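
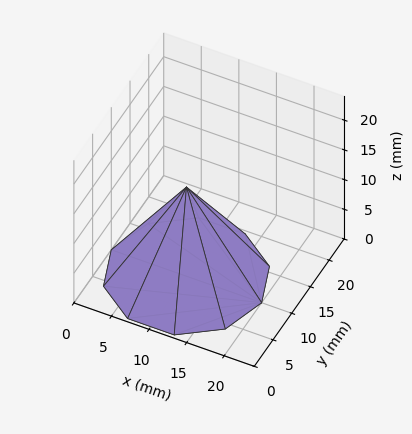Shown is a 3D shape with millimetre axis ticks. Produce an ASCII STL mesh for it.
Reading the render: the shape is a regular 10-sided pyramid, base circumscribed radius ≈ 10 mm, apex at z ≈ 15 mm (dimensions read to the nearest mm from the axis ticks). For the STL, each face is triangulated and given an outward normal.

solid part
  facet normal 0.0000 0.0000 -1.0000
    outer loop
      vertex 13.1 19.5 0.0
      vertex 18.1 15.9 0.0
      vertex 20.0 10.0 0.0
    endloop
  endfacet
  facet normal 0.0000 0.0000 -1.0000
    outer loop
      vertex 6.9 19.5 0.0
      vertex 13.1 19.5 0.0
      vertex 20.0 10.0 0.0
    endloop
  endfacet
  facet normal 0.0000 0.0000 -1.0000
    outer loop
      vertex 1.9 15.9 0.0
      vertex 6.9 19.5 0.0
      vertex 20.0 10.0 0.0
    endloop
  endfacet
  facet normal 0.0000 0.0000 -1.0000
    outer loop
      vertex 0.0 10.0 0.0
      vertex 1.9 15.9 0.0
      vertex 20.0 10.0 0.0
    endloop
  endfacet
  facet normal 0.0000 0.0000 -1.0000
    outer loop
      vertex 1.9 4.1 0.0
      vertex 0.0 10.0 0.0
      vertex 20.0 10.0 0.0
    endloop
  endfacet
  facet normal 0.0000 0.0000 -1.0000
    outer loop
      vertex 6.9 0.5 0.0
      vertex 1.9 4.1 0.0
      vertex 20.0 10.0 0.0
    endloop
  endfacet
  facet normal 0.0000 0.0000 -1.0000
    outer loop
      vertex 13.1 0.5 0.0
      vertex 6.9 0.5 0.0
      vertex 20.0 10.0 0.0
    endloop
  endfacet
  facet normal 0.0000 0.0000 -1.0000
    outer loop
      vertex 18.1 4.1 0.0
      vertex 13.1 0.5 0.0
      vertex 20.0 10.0 0.0
    endloop
  endfacet
  facet normal 0.8037 0.2588 0.5358
    outer loop
      vertex 20.0 10.0 0.0
      vertex 18.1 15.9 0.0
      vertex 10.0 10.0 15.0
    endloop
  endfacet
  facet normal 0.4933 0.6852 0.5359
    outer loop
      vertex 18.1 15.9 0.0
      vertex 13.1 19.5 0.0
      vertex 10.0 10.0 15.0
    endloop
  endfacet
  facet normal 0.0000 0.8448 0.5351
    outer loop
      vertex 13.1 19.5 0.0
      vertex 6.9 19.5 0.0
      vertex 10.0 10.0 15.0
    endloop
  endfacet
  facet normal -0.4933 0.6852 0.5359
    outer loop
      vertex 6.9 19.5 0.0
      vertex 1.9 15.9 0.0
      vertex 10.0 10.0 15.0
    endloop
  endfacet
  facet normal -0.8037 0.2588 0.5358
    outer loop
      vertex 1.9 15.9 0.0
      vertex 0.0 10.0 0.0
      vertex 10.0 10.0 15.0
    endloop
  endfacet
  facet normal -0.8037 -0.2588 0.5358
    outer loop
      vertex 0.0 10.0 0.0
      vertex 1.9 4.1 0.0
      vertex 10.0 10.0 15.0
    endloop
  endfacet
  facet normal -0.4933 -0.6852 0.5359
    outer loop
      vertex 1.9 4.1 0.0
      vertex 6.9 0.5 0.0
      vertex 10.0 10.0 15.0
    endloop
  endfacet
  facet normal 0.0000 -0.8448 0.5351
    outer loop
      vertex 6.9 0.5 0.0
      vertex 13.1 0.5 0.0
      vertex 10.0 10.0 15.0
    endloop
  endfacet
  facet normal 0.4933 -0.6852 0.5359
    outer loop
      vertex 13.1 0.5 0.0
      vertex 18.1 4.1 0.0
      vertex 10.0 10.0 15.0
    endloop
  endfacet
  facet normal 0.8037 -0.2588 0.5358
    outer loop
      vertex 18.1 4.1 0.0
      vertex 20.0 10.0 0.0
      vertex 10.0 10.0 15.0
    endloop
  endfacet
endsolid part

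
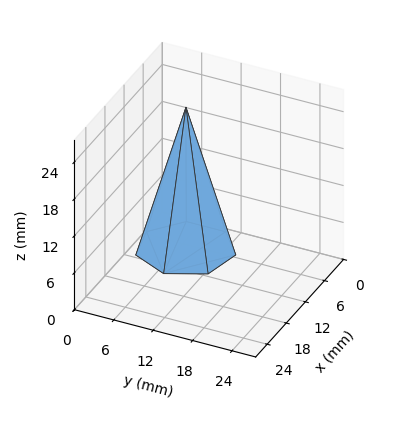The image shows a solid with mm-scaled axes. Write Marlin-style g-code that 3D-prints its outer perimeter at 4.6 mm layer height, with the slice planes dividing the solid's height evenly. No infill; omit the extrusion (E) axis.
Reading the render: the shape is a regular 7-sided pyramid, base circumscribed radius ≈ 7 mm, apex at z ≈ 23 mm (dimensions read to the nearest mm from the axis ticks). For the g-code, the solid's height is divided into equal slices at the stated Δz and each level perimeter traced with G1 moves after a G0 lift.

; perimeter-only toolpath
G21 ; units = mm
G90 ; absolute positioning
G28 ; home
; layer 1
G0 Z4.6
G0 X12.6 Y7.0
G1 X10.5 Y11.4
G1 X5.7 Y12.4
G1 X2.0 Y9.4
G1 X2.0 Y4.6
G1 X5.7 Y1.6
G1 X10.5 Y2.6
G1 X12.6 Y7.0
; layer 2
G0 Z9.2
G0 X11.2 Y7.0
G1 X9.6 Y10.3
G1 X6.0 Y11.1
G1 X3.2 Y8.8
G1 X3.2 Y5.2
G1 X6.0 Y2.9
G1 X9.6 Y3.7
G1 X11.2 Y7.0
; layer 3
G0 Z13.8
G0 X9.8 Y7.0
G1 X8.8 Y9.2
G1 X6.4 Y9.7
G1 X4.5 Y8.2
G1 X4.5 Y5.8
G1 X6.4 Y4.3
G1 X8.8 Y4.8
G1 X9.8 Y7.0
; layer 4
G0 Z18.4
G0 X8.4 Y7.0
G1 X7.9 Y8.1
G1 X6.7 Y8.4
G1 X5.7 Y7.6
G1 X5.7 Y6.4
G1 X6.7 Y5.6
G1 X7.9 Y5.9
G1 X8.4 Y7.0
M2 ; end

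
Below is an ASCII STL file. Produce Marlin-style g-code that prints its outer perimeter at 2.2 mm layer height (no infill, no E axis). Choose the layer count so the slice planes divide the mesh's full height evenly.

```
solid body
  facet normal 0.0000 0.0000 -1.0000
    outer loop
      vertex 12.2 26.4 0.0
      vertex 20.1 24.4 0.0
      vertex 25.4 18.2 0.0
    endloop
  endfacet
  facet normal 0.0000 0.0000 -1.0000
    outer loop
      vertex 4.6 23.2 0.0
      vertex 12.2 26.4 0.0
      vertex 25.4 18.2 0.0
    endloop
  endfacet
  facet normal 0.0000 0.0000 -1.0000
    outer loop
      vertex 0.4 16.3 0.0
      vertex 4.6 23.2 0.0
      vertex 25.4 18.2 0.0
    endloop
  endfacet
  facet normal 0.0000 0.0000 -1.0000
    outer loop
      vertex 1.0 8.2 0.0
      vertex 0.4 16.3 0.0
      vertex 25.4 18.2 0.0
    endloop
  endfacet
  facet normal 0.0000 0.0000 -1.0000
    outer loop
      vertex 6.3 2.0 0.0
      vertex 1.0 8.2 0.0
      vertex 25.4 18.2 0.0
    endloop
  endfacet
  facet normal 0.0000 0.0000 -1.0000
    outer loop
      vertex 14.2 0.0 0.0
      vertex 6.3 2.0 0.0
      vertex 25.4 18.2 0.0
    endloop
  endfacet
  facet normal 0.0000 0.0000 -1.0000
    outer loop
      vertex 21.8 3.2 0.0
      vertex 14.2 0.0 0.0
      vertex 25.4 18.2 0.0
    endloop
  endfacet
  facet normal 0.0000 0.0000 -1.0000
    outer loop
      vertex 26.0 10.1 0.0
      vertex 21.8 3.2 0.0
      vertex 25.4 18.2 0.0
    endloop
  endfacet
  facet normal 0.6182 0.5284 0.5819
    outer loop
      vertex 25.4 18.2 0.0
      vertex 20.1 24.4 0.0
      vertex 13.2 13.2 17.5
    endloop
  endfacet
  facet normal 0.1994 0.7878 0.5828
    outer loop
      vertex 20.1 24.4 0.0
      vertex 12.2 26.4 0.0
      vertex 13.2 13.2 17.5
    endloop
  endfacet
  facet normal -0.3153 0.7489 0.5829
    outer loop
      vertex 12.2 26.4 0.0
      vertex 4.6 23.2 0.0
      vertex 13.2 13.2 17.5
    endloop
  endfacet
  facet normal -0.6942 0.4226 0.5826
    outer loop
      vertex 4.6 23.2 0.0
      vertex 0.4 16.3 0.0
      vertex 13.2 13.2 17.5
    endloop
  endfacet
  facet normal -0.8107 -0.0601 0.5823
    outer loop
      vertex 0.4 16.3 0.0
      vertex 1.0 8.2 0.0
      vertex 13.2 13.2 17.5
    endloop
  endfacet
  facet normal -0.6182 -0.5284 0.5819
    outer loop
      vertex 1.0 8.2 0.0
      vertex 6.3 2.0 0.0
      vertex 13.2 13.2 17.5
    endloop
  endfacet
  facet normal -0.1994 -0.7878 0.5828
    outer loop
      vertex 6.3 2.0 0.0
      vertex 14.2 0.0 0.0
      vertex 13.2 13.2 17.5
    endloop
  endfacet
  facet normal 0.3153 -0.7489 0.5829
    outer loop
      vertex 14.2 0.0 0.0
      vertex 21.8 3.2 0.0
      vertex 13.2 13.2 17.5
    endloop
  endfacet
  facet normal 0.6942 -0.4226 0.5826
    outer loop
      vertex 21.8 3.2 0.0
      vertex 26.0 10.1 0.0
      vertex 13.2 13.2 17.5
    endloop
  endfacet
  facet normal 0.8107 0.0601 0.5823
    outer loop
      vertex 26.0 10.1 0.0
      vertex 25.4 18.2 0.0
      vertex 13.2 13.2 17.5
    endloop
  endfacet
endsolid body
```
; perimeter-only toolpath
G21 ; units = mm
G90 ; absolute positioning
G28 ; home
; layer 1
G0 Z2.2
G0 X23.9 Y17.6
G1 X19.2 Y23.0
G1 X12.3 Y24.7
G1 X5.7 Y21.9
G1 X2.0 Y15.9
G1 X2.5 Y8.8
G1 X7.2 Y3.4
G1 X14.1 Y1.6
G1 X20.7 Y4.5
G1 X24.4 Y10.5
G1 X23.9 Y17.6
; layer 2
G0 Z4.4
G0 X22.3 Y16.9
G1 X18.4 Y21.6
G1 X12.4 Y23.1
G1 X6.8 Y20.7
G1 X3.6 Y15.5
G1 X4.0 Y9.4
G1 X8.0 Y4.8
G1 X13.9 Y3.3
G1 X19.7 Y5.7
G1 X22.8 Y10.9
G1 X22.3 Y16.9
; layer 3
G0 Z6.6
G0 X20.8 Y16.3
G1 X17.5 Y20.2
G1 X12.6 Y21.4
G1 X7.8 Y19.4
G1 X5.2 Y15.1
G1 X5.6 Y10.1
G1 X8.9 Y6.2
G1 X13.8 Y4.9
G1 X18.6 Y6.9
G1 X21.2 Y11.3
G1 X20.8 Y16.3
; layer 4
G0 Z8.8
G0 X19.3 Y15.7
G1 X16.6 Y18.8
G1 X12.7 Y19.8
G1 X8.9 Y18.2
G1 X6.8 Y14.8
G1 X7.1 Y10.7
G1 X9.8 Y7.6
G1 X13.7 Y6.6
G1 X17.5 Y8.2
G1 X19.6 Y11.6
G1 X19.3 Y15.7
; layer 5
G0 Z10.9
G0 X17.8 Y15.1
G1 X15.8 Y17.4
G1 X12.8 Y18.1
G1 X10.0 Y16.9
G1 X8.4 Y14.4
G1 X8.6 Y11.3
G1 X10.6 Y9.0
G1 X13.6 Y8.2
G1 X16.4 Y9.4
G1 X18.0 Y12.0
G1 X17.8 Y15.1
; layer 6
G0 Z13.1
G0 X16.2 Y14.4
G1 X14.9 Y16.0
G1 X12.9 Y16.5
G1 X11.0 Y15.7
G1 X10.0 Y14.0
G1 X10.1 Y11.9
G1 X11.5 Y10.4
G1 X13.4 Y9.9
G1 X15.3 Y10.7
G1 X16.4 Y12.4
G1 X16.2 Y14.4
; layer 7
G0 Z15.3
G0 X14.7 Y13.8
G1 X14.1 Y14.6
G1 X13.1 Y14.8
G1 X12.1 Y14.4
G1 X11.6 Y13.6
G1 X11.7 Y12.6
G1 X12.3 Y11.8
G1 X13.3 Y11.5
G1 X14.3 Y11.9
G1 X14.8 Y12.8
G1 X14.7 Y13.8
M2 ; end

The solid is a regular 10-sided pyramid, base circumscribed radius ≈ 13.2 mm, apex at z ≈ 17.5 mm. Slicing at Δz = 2.2 mm — 8 equal slices spanning the solid's height, so layer i sits at z = i·h/8 — gives 7 non-empty perimeters. Each is a 10-segment closed polygon; G0 lifts to the layer z and rapids to the start vertex, then G1 traces the edges. The cross-section shrinks linearly with z (the slice at the apex is degenerate and omitted).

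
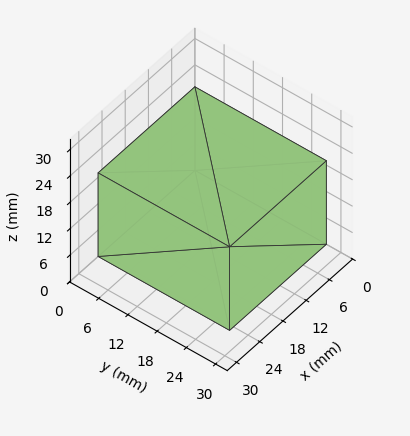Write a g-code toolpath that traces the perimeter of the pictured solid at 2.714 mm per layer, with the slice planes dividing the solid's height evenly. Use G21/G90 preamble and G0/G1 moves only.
Reading the render: the shape is a rectangular box, roughly 25 × 27 mm footprint and 19 mm tall (dimensions read to the nearest mm from the axis ticks). For the g-code, the solid's height is divided into equal slices at the stated Δz and each level perimeter traced with G1 moves after a G0 lift.

; perimeter-only toolpath
G21 ; units = mm
G90 ; absolute positioning
G28 ; home
; layer 1
G0 Z2.714
G0 X0.000 Y0.000
G1 X25.000 Y0.000
G1 X25.000 Y27.000
G1 X0.000 Y27.000
G1 X0.000 Y0.000
; layer 2
G0 Z5.429
G0 X0.000 Y0.000
G1 X25.000 Y0.000
G1 X25.000 Y27.000
G1 X0.000 Y27.000
G1 X0.000 Y0.000
; layer 3
G0 Z8.143
G0 X0.000 Y0.000
G1 X25.000 Y0.000
G1 X25.000 Y27.000
G1 X0.000 Y27.000
G1 X0.000 Y0.000
; layer 4
G0 Z10.857
G0 X0.000 Y0.000
G1 X25.000 Y0.000
G1 X25.000 Y27.000
G1 X0.000 Y27.000
G1 X0.000 Y0.000
; layer 5
G0 Z13.571
G0 X0.000 Y0.000
G1 X25.000 Y0.000
G1 X25.000 Y27.000
G1 X0.000 Y27.000
G1 X0.000 Y0.000
; layer 6
G0 Z16.286
G0 X0.000 Y0.000
G1 X25.000 Y0.000
G1 X25.000 Y27.000
G1 X0.000 Y27.000
G1 X0.000 Y0.000
; layer 7
G0 Z19.000
G0 X0.000 Y0.000
G1 X25.000 Y0.000
G1 X25.000 Y27.000
G1 X0.000 Y27.000
G1 X0.000 Y0.000
M2 ; end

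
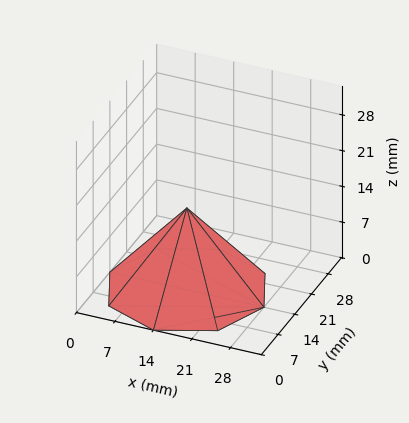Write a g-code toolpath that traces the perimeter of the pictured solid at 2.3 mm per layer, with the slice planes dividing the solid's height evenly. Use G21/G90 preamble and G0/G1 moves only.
Reading the render: the shape is a regular 8-sided pyramid, base circumscribed radius ≈ 14 mm, apex at z ≈ 16 mm (dimensions read to the nearest mm from the axis ticks). For the g-code, the solid's height is divided into equal slices at the stated Δz and each level perimeter traced with G1 moves after a G0 lift.

; perimeter-only toolpath
G21 ; units = mm
G90 ; absolute positioning
G28 ; home
; layer 1
G0 Z2.3
G0 X26.0 Y14.0
G1 X22.5 Y22.5
G1 X14.0 Y26.0
G1 X5.5 Y22.5
G1 X2.0 Y14.0
G1 X5.5 Y5.5
G1 X14.0 Y2.0
G1 X22.5 Y5.5
G1 X26.0 Y14.0
; layer 2
G0 Z4.6
G0 X24.0 Y14.0
G1 X21.1 Y21.1
G1 X14.0 Y24.0
G1 X6.9 Y21.1
G1 X4.0 Y14.0
G1 X6.9 Y6.9
G1 X14.0 Y4.0
G1 X21.1 Y6.9
G1 X24.0 Y14.0
; layer 3
G0 Z6.9
G0 X22.0 Y14.0
G1 X19.7 Y19.7
G1 X14.0 Y22.0
G1 X8.3 Y19.7
G1 X6.0 Y14.0
G1 X8.3 Y8.3
G1 X14.0 Y6.0
G1 X19.7 Y8.3
G1 X22.0 Y14.0
; layer 4
G0 Z9.1
G0 X20.0 Y14.0
G1 X18.2 Y18.2
G1 X14.0 Y20.0
G1 X9.8 Y18.2
G1 X8.0 Y14.0
G1 X9.8 Y9.8
G1 X14.0 Y8.0
G1 X18.2 Y9.8
G1 X20.0 Y14.0
; layer 5
G0 Z11.4
G0 X18.0 Y14.0
G1 X16.8 Y16.8
G1 X14.0 Y18.0
G1 X11.2 Y16.8
G1 X10.0 Y14.0
G1 X11.2 Y11.2
G1 X14.0 Y10.0
G1 X16.8 Y11.2
G1 X18.0 Y14.0
; layer 6
G0 Z13.7
G0 X16.0 Y14.0
G1 X15.4 Y15.4
G1 X14.0 Y16.0
G1 X12.6 Y15.4
G1 X12.0 Y14.0
G1 X12.6 Y12.6
G1 X14.0 Y12.0
G1 X15.4 Y12.6
G1 X16.0 Y14.0
M2 ; end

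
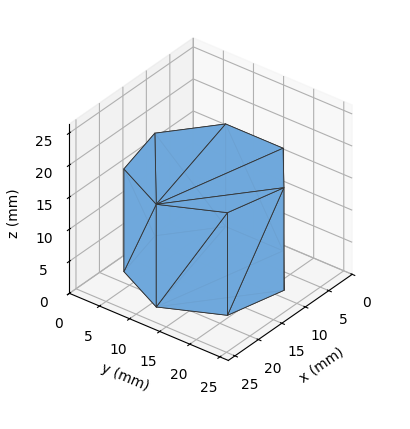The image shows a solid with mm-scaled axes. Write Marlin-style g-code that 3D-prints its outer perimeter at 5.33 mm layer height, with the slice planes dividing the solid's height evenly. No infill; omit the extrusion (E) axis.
Reading the render: the shape is a regular 7-sided prism (a cylinder approximated with 7 flat sides), circumscribed radius ≈ 11 mm, height ≈ 16 mm (dimensions read to the nearest mm from the axis ticks). For the g-code, the solid's height is divided into equal slices at the stated Δz and each level perimeter traced with G1 moves after a G0 lift.

; perimeter-only toolpath
G21 ; units = mm
G90 ; absolute positioning
G28 ; home
; layer 1
G0 Z5.33
G0 X22.00 Y11.00
G1 X17.86 Y19.60
G1 X8.55 Y21.72
G1 X1.09 Y15.77
G1 X1.09 Y6.23
G1 X8.55 Y0.28
G1 X17.86 Y2.40
G1 X22.00 Y11.00
; layer 2
G0 Z10.67
G0 X22.00 Y11.00
G1 X17.86 Y19.60
G1 X8.55 Y21.72
G1 X1.09 Y15.77
G1 X1.09 Y6.23
G1 X8.55 Y0.28
G1 X17.86 Y2.40
G1 X22.00 Y11.00
; layer 3
G0 Z16.00
G0 X22.00 Y11.00
G1 X17.86 Y19.60
G1 X8.55 Y21.72
G1 X1.09 Y15.77
G1 X1.09 Y6.23
G1 X8.55 Y0.28
G1 X17.86 Y2.40
G1 X22.00 Y11.00
M2 ; end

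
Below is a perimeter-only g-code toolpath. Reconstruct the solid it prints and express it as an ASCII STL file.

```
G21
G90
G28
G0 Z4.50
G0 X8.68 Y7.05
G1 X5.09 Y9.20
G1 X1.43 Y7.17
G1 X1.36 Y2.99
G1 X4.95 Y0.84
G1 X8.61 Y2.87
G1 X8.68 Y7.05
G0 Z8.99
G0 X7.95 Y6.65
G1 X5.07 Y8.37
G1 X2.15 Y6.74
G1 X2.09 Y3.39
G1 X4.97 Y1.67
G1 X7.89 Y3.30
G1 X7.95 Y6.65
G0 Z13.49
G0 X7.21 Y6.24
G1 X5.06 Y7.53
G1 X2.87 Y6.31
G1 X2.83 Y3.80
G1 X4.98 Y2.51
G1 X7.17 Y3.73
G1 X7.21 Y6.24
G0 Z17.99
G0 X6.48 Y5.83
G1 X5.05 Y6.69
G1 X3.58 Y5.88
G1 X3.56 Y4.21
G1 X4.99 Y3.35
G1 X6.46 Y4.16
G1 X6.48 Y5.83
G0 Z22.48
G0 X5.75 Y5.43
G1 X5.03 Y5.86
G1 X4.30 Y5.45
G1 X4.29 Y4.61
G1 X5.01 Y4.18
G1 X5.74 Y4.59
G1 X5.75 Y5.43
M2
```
solid part
  facet normal 0.0000 0.0000 -1.0000
    outer loop
      vertex 0.71 7.60 0.00
      vertex 5.10 10.04 0.00
      vertex 9.41 7.46 0.00
    endloop
  endfacet
  facet normal 0.0000 0.0000 -1.0000
    outer loop
      vertex 0.63 2.58 0.00
      vertex 0.71 7.60 0.00
      vertex 9.41 7.46 0.00
    endloop
  endfacet
  facet normal 0.0000 0.0000 -1.0000
    outer loop
      vertex 4.94 0.00 0.00
      vertex 0.63 2.58 0.00
      vertex 9.41 7.46 0.00
    endloop
  endfacet
  facet normal 0.0000 0.0000 -1.0000
    outer loop
      vertex 9.33 2.44 0.00
      vertex 4.94 0.00 0.00
      vertex 9.41 7.46 0.00
    endloop
  endfacet
  facet normal 0.5071 0.8471 0.1591
    outer loop
      vertex 9.41 7.46 0.00
      vertex 5.10 10.04 0.00
      vertex 5.02 5.02 26.98
    endloop
  endfacet
  facet normal -0.4796 0.8629 0.1591
    outer loop
      vertex 5.10 10.04 0.00
      vertex 0.71 7.60 0.00
      vertex 5.02 5.02 26.98
    endloop
  endfacet
  facet normal -0.9871 0.0157 0.1592
    outer loop
      vertex 0.71 7.60 0.00
      vertex 0.63 2.58 0.00
      vertex 5.02 5.02 26.98
    endloop
  endfacet
  facet normal -0.5071 -0.8471 0.1591
    outer loop
      vertex 0.63 2.58 0.00
      vertex 4.94 0.00 0.00
      vertex 5.02 5.02 26.98
    endloop
  endfacet
  facet normal 0.4796 -0.8629 0.1591
    outer loop
      vertex 4.94 0.00 0.00
      vertex 9.33 2.44 0.00
      vertex 5.02 5.02 26.98
    endloop
  endfacet
  facet normal 0.9871 -0.0157 0.1592
    outer loop
      vertex 9.33 2.44 0.00
      vertex 9.41 7.46 0.00
      vertex 5.02 5.02 26.98
    endloop
  endfacet
endsolid part

The G0 Z moves step by Δz≈4.50 mm. The G1 loops shrink linearly with z, so the solid tapers from its base footprint up to z≈27. Closing with a flat bottom cap and the tapered top and triangulating gives 10 facets — a regular 6-sided pyramid, base circumscribed radius ≈ 5.02 mm, apex at z ≈ 27 mm.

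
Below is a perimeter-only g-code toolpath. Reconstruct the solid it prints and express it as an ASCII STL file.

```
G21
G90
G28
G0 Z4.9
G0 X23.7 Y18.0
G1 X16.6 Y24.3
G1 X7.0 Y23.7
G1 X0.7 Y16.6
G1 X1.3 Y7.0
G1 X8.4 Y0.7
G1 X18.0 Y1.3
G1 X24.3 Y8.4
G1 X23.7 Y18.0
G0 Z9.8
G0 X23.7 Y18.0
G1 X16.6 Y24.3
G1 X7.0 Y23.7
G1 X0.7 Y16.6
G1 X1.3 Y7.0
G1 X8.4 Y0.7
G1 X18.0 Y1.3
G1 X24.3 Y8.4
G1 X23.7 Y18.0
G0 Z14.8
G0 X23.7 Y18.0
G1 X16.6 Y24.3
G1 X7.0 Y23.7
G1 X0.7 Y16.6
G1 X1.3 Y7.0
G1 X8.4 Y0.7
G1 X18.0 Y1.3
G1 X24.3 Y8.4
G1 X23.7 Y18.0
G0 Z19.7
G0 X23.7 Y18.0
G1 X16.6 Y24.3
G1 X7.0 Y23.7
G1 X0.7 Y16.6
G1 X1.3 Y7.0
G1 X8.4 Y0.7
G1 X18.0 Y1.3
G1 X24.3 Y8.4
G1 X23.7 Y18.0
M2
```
solid part
  facet normal 0.0000 0.0000 -1.0000
    outer loop
      vertex 7.0 23.7 0.0
      vertex 16.6 24.3 0.0
      vertex 23.7 18.0 0.0
    endloop
  endfacet
  facet normal 0.0000 0.0000 -1.0000
    outer loop
      vertex 0.7 16.6 0.0
      vertex 7.0 23.7 0.0
      vertex 23.7 18.0 0.0
    endloop
  endfacet
  facet normal 0.0000 0.0000 -1.0000
    outer loop
      vertex 1.3 7.0 0.0
      vertex 0.7 16.6 0.0
      vertex 23.7 18.0 0.0
    endloop
  endfacet
  facet normal 0.0000 0.0000 -1.0000
    outer loop
      vertex 8.4 0.7 0.0
      vertex 1.3 7.0 0.0
      vertex 23.7 18.0 0.0
    endloop
  endfacet
  facet normal 0.0000 0.0000 -1.0000
    outer loop
      vertex 18.0 1.3 0.0
      vertex 8.4 0.7 0.0
      vertex 23.7 18.0 0.0
    endloop
  endfacet
  facet normal 0.0000 0.0000 -1.0000
    outer loop
      vertex 24.3 8.4 0.0
      vertex 18.0 1.3 0.0
      vertex 23.7 18.0 0.0
    endloop
  endfacet
  facet normal 0.0000 0.0000 1.0000
    outer loop
      vertex 23.7 18.0 19.7
      vertex 16.6 24.3 19.7
      vertex 7.0 23.7 19.7
    endloop
  endfacet
  facet normal 0.0000 0.0000 1.0000
    outer loop
      vertex 23.7 18.0 19.7
      vertex 7.0 23.7 19.7
      vertex 0.7 16.6 19.7
    endloop
  endfacet
  facet normal 0.0000 0.0000 1.0000
    outer loop
      vertex 23.7 18.0 19.7
      vertex 0.7 16.6 19.7
      vertex 1.3 7.0 19.7
    endloop
  endfacet
  facet normal 0.0000 0.0000 1.0000
    outer loop
      vertex 23.7 18.0 19.7
      vertex 1.3 7.0 19.7
      vertex 8.4 0.7 19.7
    endloop
  endfacet
  facet normal 0.0000 0.0000 1.0000
    outer loop
      vertex 23.7 18.0 19.7
      vertex 8.4 0.7 19.7
      vertex 18.0 1.3 19.7
    endloop
  endfacet
  facet normal 0.0000 0.0000 1.0000
    outer loop
      vertex 23.7 18.0 19.7
      vertex 18.0 1.3 19.7
      vertex 24.3 8.4 19.7
    endloop
  endfacet
  facet normal 0.6637 0.7480 0.0000
    outer loop
      vertex 23.7 18.0 0.0
      vertex 16.6 24.3 0.0
      vertex 16.6 24.3 19.7
    endloop
  endfacet
  facet normal 0.6637 0.7480 0.0000
    outer loop
      vertex 23.7 18.0 0.0
      vertex 16.6 24.3 19.7
      vertex 23.7 18.0 19.7
    endloop
  endfacet
  facet normal -0.0624 0.9981 0.0000
    outer loop
      vertex 16.6 24.3 0.0
      vertex 7.0 23.7 0.0
      vertex 7.0 23.7 19.7
    endloop
  endfacet
  facet normal -0.0624 0.9981 0.0000
    outer loop
      vertex 16.6 24.3 0.0
      vertex 7.0 23.7 19.7
      vertex 16.6 24.3 19.7
    endloop
  endfacet
  facet normal -0.7480 0.6637 0.0000
    outer loop
      vertex 7.0 23.7 0.0
      vertex 0.7 16.6 0.0
      vertex 0.7 16.6 19.7
    endloop
  endfacet
  facet normal -0.7480 0.6637 0.0000
    outer loop
      vertex 7.0 23.7 0.0
      vertex 0.7 16.6 19.7
      vertex 7.0 23.7 19.7
    endloop
  endfacet
  facet normal -0.9981 -0.0624 0.0000
    outer loop
      vertex 0.7 16.6 0.0
      vertex 1.3 7.0 0.0
      vertex 1.3 7.0 19.7
    endloop
  endfacet
  facet normal -0.9981 -0.0624 0.0000
    outer loop
      vertex 0.7 16.6 0.0
      vertex 1.3 7.0 19.7
      vertex 0.7 16.6 19.7
    endloop
  endfacet
  facet normal -0.6637 -0.7480 0.0000
    outer loop
      vertex 1.3 7.0 0.0
      vertex 8.4 0.7 0.0
      vertex 8.4 0.7 19.7
    endloop
  endfacet
  facet normal -0.6637 -0.7480 0.0000
    outer loop
      vertex 1.3 7.0 0.0
      vertex 8.4 0.7 19.7
      vertex 1.3 7.0 19.7
    endloop
  endfacet
  facet normal 0.0624 -0.9981 0.0000
    outer loop
      vertex 8.4 0.7 0.0
      vertex 18.0 1.3 0.0
      vertex 18.0 1.3 19.7
    endloop
  endfacet
  facet normal 0.0624 -0.9981 0.0000
    outer loop
      vertex 8.4 0.7 0.0
      vertex 18.0 1.3 19.7
      vertex 8.4 0.7 19.7
    endloop
  endfacet
  facet normal 0.7480 -0.6637 0.0000
    outer loop
      vertex 18.0 1.3 0.0
      vertex 24.3 8.4 0.0
      vertex 24.3 8.4 19.7
    endloop
  endfacet
  facet normal 0.7480 -0.6637 0.0000
    outer loop
      vertex 18.0 1.3 0.0
      vertex 24.3 8.4 19.7
      vertex 18.0 1.3 19.7
    endloop
  endfacet
  facet normal 0.9981 0.0624 0.0000
    outer loop
      vertex 24.3 8.4 0.0
      vertex 23.7 18.0 0.0
      vertex 23.7 18.0 19.7
    endloop
  endfacet
  facet normal 0.9981 0.0624 0.0000
    outer loop
      vertex 24.3 8.4 0.0
      vertex 23.7 18.0 19.7
      vertex 24.3 8.4 19.7
    endloop
  endfacet
endsolid part

The G0 Z moves step by Δz≈4.9 mm. Every layer's G1 loop is the same polygon, so the solid is a straight extrusion of it from z=0 to z≈19.7. Closing with flat bottom and top caps and triangulating gives 28 facets — a regular 8-sided prism (a cylinder approximated with 8 flat sides), circumscribed radius ≈ 12.5 mm, height ≈ 19.7 mm.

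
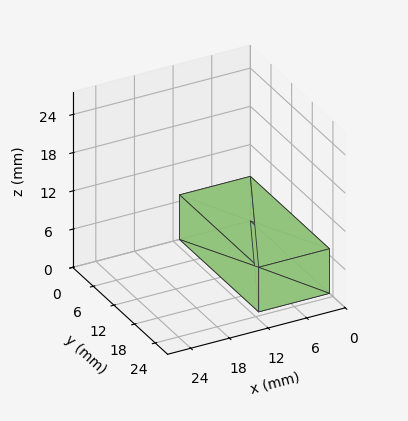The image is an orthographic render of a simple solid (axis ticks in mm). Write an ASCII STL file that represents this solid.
Reading the render: the shape is a rectangular box, roughly 11 × 23 mm footprint and 7 mm tall (dimensions read to the nearest mm from the axis ticks). For the STL, each face is triangulated and given an outward normal.

solid part
  facet normal 0.0000 0.0000 -1.0000
    outer loop
      vertex 11.0 23.0 0.0
      vertex 11.0 0.0 0.0
      vertex 0.0 0.0 0.0
    endloop
  endfacet
  facet normal 0.0000 0.0000 -1.0000
    outer loop
      vertex 0.0 23.0 0.0
      vertex 11.0 23.0 0.0
      vertex 0.0 0.0 0.0
    endloop
  endfacet
  facet normal 0.0000 0.0000 1.0000
    outer loop
      vertex 0.0 0.0 7.0
      vertex 11.0 0.0 7.0
      vertex 11.0 23.0 7.0
    endloop
  endfacet
  facet normal 0.0000 0.0000 1.0000
    outer loop
      vertex 0.0 0.0 7.0
      vertex 11.0 23.0 7.0
      vertex 0.0 23.0 7.0
    endloop
  endfacet
  facet normal 0.0000 -1.0000 0.0000
    outer loop
      vertex 0.0 0.0 0.0
      vertex 11.0 0.0 0.0
      vertex 11.0 0.0 7.0
    endloop
  endfacet
  facet normal 0.0000 -1.0000 0.0000
    outer loop
      vertex 0.0 0.0 0.0
      vertex 11.0 0.0 7.0
      vertex 0.0 0.0 7.0
    endloop
  endfacet
  facet normal 0.0000 1.0000 0.0000
    outer loop
      vertex 11.0 23.0 7.0
      vertex 11.0 23.0 0.0
      vertex 0.0 23.0 0.0
    endloop
  endfacet
  facet normal 0.0000 1.0000 0.0000
    outer loop
      vertex 0.0 23.0 7.0
      vertex 11.0 23.0 7.0
      vertex 0.0 23.0 0.0
    endloop
  endfacet
  facet normal -1.0000 0.0000 0.0000
    outer loop
      vertex 0.0 23.0 7.0
      vertex 0.0 23.0 0.0
      vertex 0.0 0.0 0.0
    endloop
  endfacet
  facet normal -1.0000 0.0000 0.0000
    outer loop
      vertex 0.0 0.0 7.0
      vertex 0.0 23.0 7.0
      vertex 0.0 0.0 0.0
    endloop
  endfacet
  facet normal 1.0000 0.0000 0.0000
    outer loop
      vertex 11.0 0.0 0.0
      vertex 11.0 23.0 0.0
      vertex 11.0 23.0 7.0
    endloop
  endfacet
  facet normal 1.0000 0.0000 0.0000
    outer loop
      vertex 11.0 0.0 0.0
      vertex 11.0 23.0 7.0
      vertex 11.0 0.0 7.0
    endloop
  endfacet
endsolid part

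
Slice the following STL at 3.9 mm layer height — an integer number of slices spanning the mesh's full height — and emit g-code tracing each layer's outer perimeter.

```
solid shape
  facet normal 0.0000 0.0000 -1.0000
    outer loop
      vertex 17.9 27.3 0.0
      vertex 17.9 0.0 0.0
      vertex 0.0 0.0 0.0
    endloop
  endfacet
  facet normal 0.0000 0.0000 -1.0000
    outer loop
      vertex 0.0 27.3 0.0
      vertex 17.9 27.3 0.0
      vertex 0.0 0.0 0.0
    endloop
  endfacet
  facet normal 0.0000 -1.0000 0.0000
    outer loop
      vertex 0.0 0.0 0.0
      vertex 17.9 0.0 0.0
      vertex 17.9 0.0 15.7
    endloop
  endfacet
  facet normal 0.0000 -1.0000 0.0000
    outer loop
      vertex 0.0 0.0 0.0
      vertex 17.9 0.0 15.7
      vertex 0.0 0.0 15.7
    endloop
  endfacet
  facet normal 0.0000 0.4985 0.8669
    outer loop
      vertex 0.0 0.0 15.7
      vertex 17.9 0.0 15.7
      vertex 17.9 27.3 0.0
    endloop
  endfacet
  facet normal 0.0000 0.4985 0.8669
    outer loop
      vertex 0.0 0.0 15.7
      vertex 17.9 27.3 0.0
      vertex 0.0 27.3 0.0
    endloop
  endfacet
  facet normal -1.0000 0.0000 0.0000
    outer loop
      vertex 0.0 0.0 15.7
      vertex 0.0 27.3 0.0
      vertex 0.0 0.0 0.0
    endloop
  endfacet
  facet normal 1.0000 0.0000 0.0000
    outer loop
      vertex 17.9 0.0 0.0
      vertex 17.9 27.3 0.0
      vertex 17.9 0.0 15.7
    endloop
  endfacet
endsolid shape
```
; perimeter-only toolpath
G21 ; units = mm
G90 ; absolute positioning
G28 ; home
; layer 1
G0 Z3.9
G0 X0.0 Y0.0
G1 X17.9 Y0.0
G1 X17.9 Y20.5
G1 X0.0 Y20.5
G1 X0.0 Y0.0
; layer 2
G0 Z7.8
G0 X0.0 Y0.0
G1 X17.9 Y0.0
G1 X17.9 Y13.7
G1 X0.0 Y13.7
G1 X0.0 Y0.0
; layer 3
G0 Z11.8
G0 X0.0 Y0.0
G1 X17.9 Y0.0
G1 X17.9 Y6.8
G1 X0.0 Y6.8
G1 X0.0 Y0.0
M2 ; end

The solid is a wedge (ramp): 17.9 × 27.3 mm base, rising to 15.7 mm along the y=0 edge and sloping linearly to z=0 at y=27.3. Slicing at Δz = 3.9 mm — 4 equal slices spanning the solid's height, so layer i sits at z = i·h/4 — gives 3 non-empty perimeters. Each is a 4-segment closed polygon; G0 lifts to the layer z and rapids to the start vertex, then G1 traces the edges. The cross-section shrinks linearly with z (the slice at the apex is degenerate and omitted).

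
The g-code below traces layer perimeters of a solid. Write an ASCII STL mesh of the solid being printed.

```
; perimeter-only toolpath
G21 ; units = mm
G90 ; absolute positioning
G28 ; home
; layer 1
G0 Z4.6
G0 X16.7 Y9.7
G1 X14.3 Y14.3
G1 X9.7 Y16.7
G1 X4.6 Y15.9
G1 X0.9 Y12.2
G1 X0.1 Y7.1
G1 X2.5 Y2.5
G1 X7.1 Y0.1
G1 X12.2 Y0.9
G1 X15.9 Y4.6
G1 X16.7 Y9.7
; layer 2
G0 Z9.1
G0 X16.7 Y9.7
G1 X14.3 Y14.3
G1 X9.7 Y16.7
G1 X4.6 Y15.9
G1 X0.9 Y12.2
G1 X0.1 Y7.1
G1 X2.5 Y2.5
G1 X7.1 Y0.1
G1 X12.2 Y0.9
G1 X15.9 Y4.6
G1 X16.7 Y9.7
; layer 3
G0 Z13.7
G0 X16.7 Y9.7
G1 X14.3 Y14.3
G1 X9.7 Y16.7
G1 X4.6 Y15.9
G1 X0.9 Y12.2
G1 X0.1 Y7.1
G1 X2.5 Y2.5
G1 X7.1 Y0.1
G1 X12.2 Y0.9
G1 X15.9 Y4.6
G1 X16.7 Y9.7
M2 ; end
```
solid part
  facet normal 0.0000 0.0000 -1.0000
    outer loop
      vertex 9.7 16.7 0.0
      vertex 14.3 14.3 0.0
      vertex 16.7 9.7 0.0
    endloop
  endfacet
  facet normal 0.0000 0.0000 -1.0000
    outer loop
      vertex 4.6 15.9 0.0
      vertex 9.7 16.7 0.0
      vertex 16.7 9.7 0.0
    endloop
  endfacet
  facet normal 0.0000 0.0000 -1.0000
    outer loop
      vertex 0.9 12.2 0.0
      vertex 4.6 15.9 0.0
      vertex 16.7 9.7 0.0
    endloop
  endfacet
  facet normal 0.0000 0.0000 -1.0000
    outer loop
      vertex 0.1 7.1 0.0
      vertex 0.9 12.2 0.0
      vertex 16.7 9.7 0.0
    endloop
  endfacet
  facet normal 0.0000 0.0000 -1.0000
    outer loop
      vertex 2.5 2.5 0.0
      vertex 0.1 7.1 0.0
      vertex 16.7 9.7 0.0
    endloop
  endfacet
  facet normal 0.0000 0.0000 -1.0000
    outer loop
      vertex 7.1 0.1 0.0
      vertex 2.5 2.5 0.0
      vertex 16.7 9.7 0.0
    endloop
  endfacet
  facet normal 0.0000 0.0000 -1.0000
    outer loop
      vertex 12.2 0.9 0.0
      vertex 7.1 0.1 0.0
      vertex 16.7 9.7 0.0
    endloop
  endfacet
  facet normal 0.0000 0.0000 -1.0000
    outer loop
      vertex 15.9 4.6 0.0
      vertex 12.2 0.9 0.0
      vertex 16.7 9.7 0.0
    endloop
  endfacet
  facet normal 0.0000 0.0000 1.0000
    outer loop
      vertex 16.7 9.7 13.7
      vertex 14.3 14.3 13.7
      vertex 9.7 16.7 13.7
    endloop
  endfacet
  facet normal 0.0000 0.0000 1.0000
    outer loop
      vertex 16.7 9.7 13.7
      vertex 9.7 16.7 13.7
      vertex 4.6 15.9 13.7
    endloop
  endfacet
  facet normal 0.0000 0.0000 1.0000
    outer loop
      vertex 16.7 9.7 13.7
      vertex 4.6 15.9 13.7
      vertex 0.9 12.2 13.7
    endloop
  endfacet
  facet normal 0.0000 0.0000 1.0000
    outer loop
      vertex 16.7 9.7 13.7
      vertex 0.9 12.2 13.7
      vertex 0.1 7.1 13.7
    endloop
  endfacet
  facet normal 0.0000 0.0000 1.0000
    outer loop
      vertex 16.7 9.7 13.7
      vertex 0.1 7.1 13.7
      vertex 2.5 2.5 13.7
    endloop
  endfacet
  facet normal 0.0000 0.0000 1.0000
    outer loop
      vertex 16.7 9.7 13.7
      vertex 2.5 2.5 13.7
      vertex 7.1 0.1 13.7
    endloop
  endfacet
  facet normal 0.0000 0.0000 1.0000
    outer loop
      vertex 16.7 9.7 13.7
      vertex 7.1 0.1 13.7
      vertex 12.2 0.9 13.7
    endloop
  endfacet
  facet normal 0.0000 0.0000 1.0000
    outer loop
      vertex 16.7 9.7 13.7
      vertex 12.2 0.9 13.7
      vertex 15.9 4.6 13.7
    endloop
  endfacet
  facet normal 0.8866 0.4626 0.0000
    outer loop
      vertex 16.7 9.7 0.0
      vertex 14.3 14.3 0.0
      vertex 14.3 14.3 13.7
    endloop
  endfacet
  facet normal 0.8866 0.4626 0.0000
    outer loop
      vertex 16.7 9.7 0.0
      vertex 14.3 14.3 13.7
      vertex 16.7 9.7 13.7
    endloop
  endfacet
  facet normal 0.4626 0.8866 0.0000
    outer loop
      vertex 14.3 14.3 0.0
      vertex 9.7 16.7 0.0
      vertex 9.7 16.7 13.7
    endloop
  endfacet
  facet normal 0.4626 0.8866 0.0000
    outer loop
      vertex 14.3 14.3 0.0
      vertex 9.7 16.7 13.7
      vertex 14.3 14.3 13.7
    endloop
  endfacet
  facet normal -0.1550 0.9879 0.0000
    outer loop
      vertex 9.7 16.7 0.0
      vertex 4.6 15.9 0.0
      vertex 4.6 15.9 13.7
    endloop
  endfacet
  facet normal -0.1550 0.9879 0.0000
    outer loop
      vertex 9.7 16.7 0.0
      vertex 4.6 15.9 13.7
      vertex 9.7 16.7 13.7
    endloop
  endfacet
  facet normal -0.7071 0.7071 0.0000
    outer loop
      vertex 4.6 15.9 0.0
      vertex 0.9 12.2 0.0
      vertex 0.9 12.2 13.7
    endloop
  endfacet
  facet normal -0.7071 0.7071 0.0000
    outer loop
      vertex 4.6 15.9 0.0
      vertex 0.9 12.2 13.7
      vertex 4.6 15.9 13.7
    endloop
  endfacet
  facet normal -0.9879 0.1550 0.0000
    outer loop
      vertex 0.9 12.2 0.0
      vertex 0.1 7.1 0.0
      vertex 0.1 7.1 13.7
    endloop
  endfacet
  facet normal -0.9879 0.1550 0.0000
    outer loop
      vertex 0.9 12.2 0.0
      vertex 0.1 7.1 13.7
      vertex 0.9 12.2 13.7
    endloop
  endfacet
  facet normal -0.8866 -0.4626 0.0000
    outer loop
      vertex 0.1 7.1 0.0
      vertex 2.5 2.5 0.0
      vertex 2.5 2.5 13.7
    endloop
  endfacet
  facet normal -0.8866 -0.4626 0.0000
    outer loop
      vertex 0.1 7.1 0.0
      vertex 2.5 2.5 13.7
      vertex 0.1 7.1 13.7
    endloop
  endfacet
  facet normal -0.4626 -0.8866 0.0000
    outer loop
      vertex 2.5 2.5 0.0
      vertex 7.1 0.1 0.0
      vertex 7.1 0.1 13.7
    endloop
  endfacet
  facet normal -0.4626 -0.8866 0.0000
    outer loop
      vertex 2.5 2.5 0.0
      vertex 7.1 0.1 13.7
      vertex 2.5 2.5 13.7
    endloop
  endfacet
  facet normal 0.1550 -0.9879 0.0000
    outer loop
      vertex 7.1 0.1 0.0
      vertex 12.2 0.9 0.0
      vertex 12.2 0.9 13.7
    endloop
  endfacet
  facet normal 0.1550 -0.9879 0.0000
    outer loop
      vertex 7.1 0.1 0.0
      vertex 12.2 0.9 13.7
      vertex 7.1 0.1 13.7
    endloop
  endfacet
  facet normal 0.7071 -0.7071 0.0000
    outer loop
      vertex 12.2 0.9 0.0
      vertex 15.9 4.6 0.0
      vertex 15.9 4.6 13.7
    endloop
  endfacet
  facet normal 0.7071 -0.7071 0.0000
    outer loop
      vertex 12.2 0.9 0.0
      vertex 15.9 4.6 13.7
      vertex 12.2 0.9 13.7
    endloop
  endfacet
  facet normal 0.9879 -0.1550 0.0000
    outer loop
      vertex 15.9 4.6 0.0
      vertex 16.7 9.7 0.0
      vertex 16.7 9.7 13.7
    endloop
  endfacet
  facet normal 0.9879 -0.1550 0.0000
    outer loop
      vertex 15.9 4.6 0.0
      vertex 16.7 9.7 13.7
      vertex 15.9 4.6 13.7
    endloop
  endfacet
endsolid part

The G0 Z moves step by Δz≈4.6 mm. Every layer's G1 loop is the same polygon, so the solid is a straight extrusion of it from z=0 to z≈13.7. Closing with flat bottom and top caps and triangulating gives 36 facets — a regular 10-sided prism (a cylinder approximated with 10 flat sides), circumscribed radius ≈ 8.4 mm, height ≈ 13.7 mm.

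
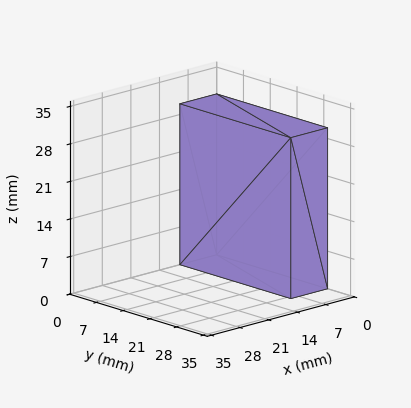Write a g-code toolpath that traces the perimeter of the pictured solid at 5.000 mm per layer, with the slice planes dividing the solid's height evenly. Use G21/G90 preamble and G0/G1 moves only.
Reading the render: the shape is a rectangular box, roughly 9 × 29 mm footprint and 30 mm tall (dimensions read to the nearest mm from the axis ticks). For the g-code, the solid's height is divided into equal slices at the stated Δz and each level perimeter traced with G1 moves after a G0 lift.

; perimeter-only toolpath
G21 ; units = mm
G90 ; absolute positioning
G28 ; home
; layer 1
G0 Z5.000
G0 X0.000 Y0.000
G1 X9.000 Y0.000
G1 X9.000 Y29.000
G1 X0.000 Y29.000
G1 X0.000 Y0.000
; layer 2
G0 Z10.000
G0 X0.000 Y0.000
G1 X9.000 Y0.000
G1 X9.000 Y29.000
G1 X0.000 Y29.000
G1 X0.000 Y0.000
; layer 3
G0 Z15.000
G0 X0.000 Y0.000
G1 X9.000 Y0.000
G1 X9.000 Y29.000
G1 X0.000 Y29.000
G1 X0.000 Y0.000
; layer 4
G0 Z20.000
G0 X0.000 Y0.000
G1 X9.000 Y0.000
G1 X9.000 Y29.000
G1 X0.000 Y29.000
G1 X0.000 Y0.000
; layer 5
G0 Z25.000
G0 X0.000 Y0.000
G1 X9.000 Y0.000
G1 X9.000 Y29.000
G1 X0.000 Y29.000
G1 X0.000 Y0.000
; layer 6
G0 Z30.000
G0 X0.000 Y0.000
G1 X9.000 Y0.000
G1 X9.000 Y29.000
G1 X0.000 Y29.000
G1 X0.000 Y0.000
M2 ; end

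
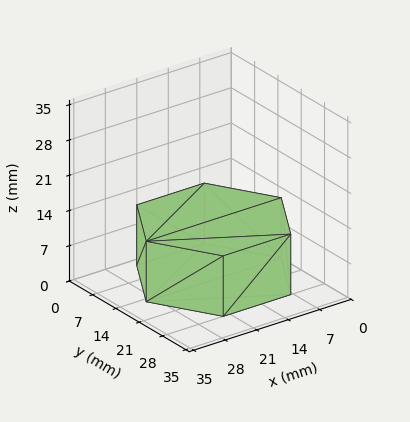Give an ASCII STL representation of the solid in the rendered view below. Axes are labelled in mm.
Reading the render: the shape is a regular 6-sided prism (a cylinder approximated with 6 flat sides), circumscribed radius ≈ 15 mm, height ≈ 12 mm (dimensions read to the nearest mm from the axis ticks). For the STL, each face is triangulated and given an outward normal.

solid part
  facet normal 0.0000 0.0000 -1.0000
    outer loop
      vertex 7.50 27.99 0.00
      vertex 22.50 27.99 0.00
      vertex 30.00 15.00 0.00
    endloop
  endfacet
  facet normal 0.0000 0.0000 -1.0000
    outer loop
      vertex 0.00 15.00 0.00
      vertex 7.50 27.99 0.00
      vertex 30.00 15.00 0.00
    endloop
  endfacet
  facet normal 0.0000 0.0000 -1.0000
    outer loop
      vertex 7.50 2.01 0.00
      vertex 0.00 15.00 0.00
      vertex 30.00 15.00 0.00
    endloop
  endfacet
  facet normal 0.0000 0.0000 -1.0000
    outer loop
      vertex 22.50 2.01 0.00
      vertex 7.50 2.01 0.00
      vertex 30.00 15.00 0.00
    endloop
  endfacet
  facet normal 0.0000 0.0000 1.0000
    outer loop
      vertex 30.00 15.00 12.00
      vertex 22.50 27.99 12.00
      vertex 7.50 27.99 12.00
    endloop
  endfacet
  facet normal 0.0000 0.0000 1.0000
    outer loop
      vertex 30.00 15.00 12.00
      vertex 7.50 27.99 12.00
      vertex 0.00 15.00 12.00
    endloop
  endfacet
  facet normal 0.0000 0.0000 1.0000
    outer loop
      vertex 30.00 15.00 12.00
      vertex 0.00 15.00 12.00
      vertex 7.50 2.01 12.00
    endloop
  endfacet
  facet normal 0.0000 0.0000 1.0000
    outer loop
      vertex 30.00 15.00 12.00
      vertex 7.50 2.01 12.00
      vertex 22.50 2.01 12.00
    endloop
  endfacet
  facet normal 0.8660 0.5000 0.0000
    outer loop
      vertex 30.00 15.00 0.00
      vertex 22.50 27.99 0.00
      vertex 22.50 27.99 12.00
    endloop
  endfacet
  facet normal 0.8660 0.5000 0.0000
    outer loop
      vertex 30.00 15.00 0.00
      vertex 22.50 27.99 12.00
      vertex 30.00 15.00 12.00
    endloop
  endfacet
  facet normal 0.0000 1.0000 0.0000
    outer loop
      vertex 22.50 27.99 0.00
      vertex 7.50 27.99 0.00
      vertex 7.50 27.99 12.00
    endloop
  endfacet
  facet normal 0.0000 1.0000 0.0000
    outer loop
      vertex 22.50 27.99 0.00
      vertex 7.50 27.99 12.00
      vertex 22.50 27.99 12.00
    endloop
  endfacet
  facet normal -0.8660 0.5000 0.0000
    outer loop
      vertex 7.50 27.99 0.00
      vertex 0.00 15.00 0.00
      vertex 0.00 15.00 12.00
    endloop
  endfacet
  facet normal -0.8660 0.5000 0.0000
    outer loop
      vertex 7.50 27.99 0.00
      vertex 0.00 15.00 12.00
      vertex 7.50 27.99 12.00
    endloop
  endfacet
  facet normal -0.8660 -0.5000 0.0000
    outer loop
      vertex 0.00 15.00 0.00
      vertex 7.50 2.01 0.00
      vertex 7.50 2.01 12.00
    endloop
  endfacet
  facet normal -0.8660 -0.5000 0.0000
    outer loop
      vertex 0.00 15.00 0.00
      vertex 7.50 2.01 12.00
      vertex 0.00 15.00 12.00
    endloop
  endfacet
  facet normal 0.0000 -1.0000 0.0000
    outer loop
      vertex 7.50 2.01 0.00
      vertex 22.50 2.01 0.00
      vertex 22.50 2.01 12.00
    endloop
  endfacet
  facet normal 0.0000 -1.0000 0.0000
    outer loop
      vertex 7.50 2.01 0.00
      vertex 22.50 2.01 12.00
      vertex 7.50 2.01 12.00
    endloop
  endfacet
  facet normal 0.8660 -0.5000 0.0000
    outer loop
      vertex 22.50 2.01 0.00
      vertex 30.00 15.00 0.00
      vertex 30.00 15.00 12.00
    endloop
  endfacet
  facet normal 0.8660 -0.5000 0.0000
    outer loop
      vertex 22.50 2.01 0.00
      vertex 30.00 15.00 12.00
      vertex 22.50 2.01 12.00
    endloop
  endfacet
endsolid part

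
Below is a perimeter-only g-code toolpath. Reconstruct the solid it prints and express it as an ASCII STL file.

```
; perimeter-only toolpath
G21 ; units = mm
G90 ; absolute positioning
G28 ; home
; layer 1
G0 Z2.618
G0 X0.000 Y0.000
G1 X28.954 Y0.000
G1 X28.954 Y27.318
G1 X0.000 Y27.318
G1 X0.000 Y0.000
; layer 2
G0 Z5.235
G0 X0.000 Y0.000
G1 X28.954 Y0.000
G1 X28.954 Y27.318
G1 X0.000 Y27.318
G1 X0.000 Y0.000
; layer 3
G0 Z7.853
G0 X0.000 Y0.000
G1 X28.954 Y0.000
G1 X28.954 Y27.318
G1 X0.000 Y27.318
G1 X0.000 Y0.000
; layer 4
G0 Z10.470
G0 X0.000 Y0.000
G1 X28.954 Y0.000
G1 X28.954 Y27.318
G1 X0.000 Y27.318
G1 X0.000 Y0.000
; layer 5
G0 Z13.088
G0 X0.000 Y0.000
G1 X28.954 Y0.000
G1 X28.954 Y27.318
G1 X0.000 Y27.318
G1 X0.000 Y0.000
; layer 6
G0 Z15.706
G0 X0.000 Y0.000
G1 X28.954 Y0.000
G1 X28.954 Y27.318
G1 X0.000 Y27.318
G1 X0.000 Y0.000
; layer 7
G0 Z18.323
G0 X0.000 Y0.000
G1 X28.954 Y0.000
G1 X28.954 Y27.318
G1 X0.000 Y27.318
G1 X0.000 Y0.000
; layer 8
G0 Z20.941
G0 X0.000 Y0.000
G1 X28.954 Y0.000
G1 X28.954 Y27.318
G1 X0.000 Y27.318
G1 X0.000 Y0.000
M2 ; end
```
solid part
  facet normal 0.0000 0.0000 -1.0000
    outer loop
      vertex 28.954 27.318 0.000
      vertex 28.954 0.000 0.000
      vertex 0.000 0.000 0.000
    endloop
  endfacet
  facet normal 0.0000 0.0000 -1.0000
    outer loop
      vertex 0.000 27.318 0.000
      vertex 28.954 27.318 0.000
      vertex 0.000 0.000 0.000
    endloop
  endfacet
  facet normal 0.0000 0.0000 1.0000
    outer loop
      vertex 0.000 0.000 20.941
      vertex 28.954 0.000 20.941
      vertex 28.954 27.318 20.941
    endloop
  endfacet
  facet normal 0.0000 0.0000 1.0000
    outer loop
      vertex 0.000 0.000 20.941
      vertex 28.954 27.318 20.941
      vertex 0.000 27.318 20.941
    endloop
  endfacet
  facet normal 0.0000 -1.0000 0.0000
    outer loop
      vertex 0.000 0.000 0.000
      vertex 28.954 0.000 0.000
      vertex 28.954 0.000 20.941
    endloop
  endfacet
  facet normal 0.0000 -1.0000 0.0000
    outer loop
      vertex 0.000 0.000 0.000
      vertex 28.954 0.000 20.941
      vertex 0.000 0.000 20.941
    endloop
  endfacet
  facet normal 0.0000 1.0000 0.0000
    outer loop
      vertex 28.954 27.318 20.941
      vertex 28.954 27.318 0.000
      vertex 0.000 27.318 0.000
    endloop
  endfacet
  facet normal 0.0000 1.0000 0.0000
    outer loop
      vertex 0.000 27.318 20.941
      vertex 28.954 27.318 20.941
      vertex 0.000 27.318 0.000
    endloop
  endfacet
  facet normal -1.0000 0.0000 0.0000
    outer loop
      vertex 0.000 27.318 20.941
      vertex 0.000 27.318 0.000
      vertex 0.000 0.000 0.000
    endloop
  endfacet
  facet normal -1.0000 0.0000 0.0000
    outer loop
      vertex 0.000 0.000 20.941
      vertex 0.000 27.318 20.941
      vertex 0.000 0.000 0.000
    endloop
  endfacet
  facet normal 1.0000 0.0000 0.0000
    outer loop
      vertex 28.954 0.000 0.000
      vertex 28.954 27.318 0.000
      vertex 28.954 27.318 20.941
    endloop
  endfacet
  facet normal 1.0000 0.0000 0.0000
    outer loop
      vertex 28.954 0.000 0.000
      vertex 28.954 27.318 20.941
      vertex 28.954 0.000 20.941
    endloop
  endfacet
endsolid part

The G0 Z moves step by Δz≈2.618 mm. Every layer's G1 loop is the same polygon, so the solid is a straight extrusion of it from z=0 to z≈20.9. Closing with flat bottom and top caps and triangulating gives 12 facets — a rectangular box, roughly 29 × 27.3 mm footprint and 20.9 mm tall.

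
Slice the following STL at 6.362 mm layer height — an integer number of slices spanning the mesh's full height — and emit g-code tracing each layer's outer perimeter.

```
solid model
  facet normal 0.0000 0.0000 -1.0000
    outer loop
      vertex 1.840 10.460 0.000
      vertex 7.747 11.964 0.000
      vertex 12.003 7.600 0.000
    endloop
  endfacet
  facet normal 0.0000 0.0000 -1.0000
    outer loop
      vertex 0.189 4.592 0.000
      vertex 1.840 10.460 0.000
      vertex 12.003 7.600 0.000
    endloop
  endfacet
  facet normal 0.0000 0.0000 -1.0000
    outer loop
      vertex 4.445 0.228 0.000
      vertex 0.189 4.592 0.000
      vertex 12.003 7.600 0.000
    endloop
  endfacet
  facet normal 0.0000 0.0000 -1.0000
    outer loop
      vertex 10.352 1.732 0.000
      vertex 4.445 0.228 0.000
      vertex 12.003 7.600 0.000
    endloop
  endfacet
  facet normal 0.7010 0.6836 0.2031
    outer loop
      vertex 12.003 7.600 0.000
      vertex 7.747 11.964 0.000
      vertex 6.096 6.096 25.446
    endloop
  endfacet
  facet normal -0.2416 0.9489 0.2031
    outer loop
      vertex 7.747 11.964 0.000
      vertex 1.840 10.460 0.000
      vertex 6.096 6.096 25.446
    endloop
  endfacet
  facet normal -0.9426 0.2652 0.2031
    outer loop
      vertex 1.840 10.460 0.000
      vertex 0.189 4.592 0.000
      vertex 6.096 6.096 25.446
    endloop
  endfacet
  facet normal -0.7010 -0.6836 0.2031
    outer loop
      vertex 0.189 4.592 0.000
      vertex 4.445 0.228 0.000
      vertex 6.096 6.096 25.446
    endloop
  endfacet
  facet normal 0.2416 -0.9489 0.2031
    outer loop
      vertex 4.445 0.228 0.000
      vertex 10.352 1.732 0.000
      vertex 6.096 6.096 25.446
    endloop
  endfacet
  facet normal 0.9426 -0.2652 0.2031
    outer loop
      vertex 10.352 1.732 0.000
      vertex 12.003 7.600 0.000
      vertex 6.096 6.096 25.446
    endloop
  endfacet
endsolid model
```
; perimeter-only toolpath
G21 ; units = mm
G90 ; absolute positioning
G28 ; home
; layer 1
G0 Z6.362
G0 X10.526 Y7.224
G1 X7.334 Y10.497
G1 X2.904 Y9.369
G1 X1.666 Y4.968
G1 X4.858 Y1.695
G1 X9.288 Y2.823
G1 X10.526 Y7.224
; layer 2
G0 Z12.723
G0 X9.050 Y6.848
G1 X6.921 Y9.030
G1 X3.968 Y8.278
G1 X3.143 Y5.344
G1 X5.271 Y3.162
G1 X8.224 Y3.914
G1 X9.050 Y6.848
; layer 3
G0 Z19.085
G0 X7.573 Y6.472
G1 X6.509 Y7.563
G1 X5.032 Y7.187
G1 X4.619 Y5.720
G1 X5.683 Y4.629
G1 X7.160 Y5.005
G1 X7.573 Y6.472
M2 ; end

The solid is a regular 6-sided pyramid, base circumscribed radius ≈ 6.1 mm, apex at z ≈ 25.4 mm. Slicing at Δz = 6.362 mm — 4 equal slices spanning the solid's height, so layer i sits at z = i·h/4 — gives 3 non-empty perimeters. Each is a 6-segment closed polygon; G0 lifts to the layer z and rapids to the start vertex, then G1 traces the edges. The cross-section shrinks linearly with z (the slice at the apex is degenerate and omitted).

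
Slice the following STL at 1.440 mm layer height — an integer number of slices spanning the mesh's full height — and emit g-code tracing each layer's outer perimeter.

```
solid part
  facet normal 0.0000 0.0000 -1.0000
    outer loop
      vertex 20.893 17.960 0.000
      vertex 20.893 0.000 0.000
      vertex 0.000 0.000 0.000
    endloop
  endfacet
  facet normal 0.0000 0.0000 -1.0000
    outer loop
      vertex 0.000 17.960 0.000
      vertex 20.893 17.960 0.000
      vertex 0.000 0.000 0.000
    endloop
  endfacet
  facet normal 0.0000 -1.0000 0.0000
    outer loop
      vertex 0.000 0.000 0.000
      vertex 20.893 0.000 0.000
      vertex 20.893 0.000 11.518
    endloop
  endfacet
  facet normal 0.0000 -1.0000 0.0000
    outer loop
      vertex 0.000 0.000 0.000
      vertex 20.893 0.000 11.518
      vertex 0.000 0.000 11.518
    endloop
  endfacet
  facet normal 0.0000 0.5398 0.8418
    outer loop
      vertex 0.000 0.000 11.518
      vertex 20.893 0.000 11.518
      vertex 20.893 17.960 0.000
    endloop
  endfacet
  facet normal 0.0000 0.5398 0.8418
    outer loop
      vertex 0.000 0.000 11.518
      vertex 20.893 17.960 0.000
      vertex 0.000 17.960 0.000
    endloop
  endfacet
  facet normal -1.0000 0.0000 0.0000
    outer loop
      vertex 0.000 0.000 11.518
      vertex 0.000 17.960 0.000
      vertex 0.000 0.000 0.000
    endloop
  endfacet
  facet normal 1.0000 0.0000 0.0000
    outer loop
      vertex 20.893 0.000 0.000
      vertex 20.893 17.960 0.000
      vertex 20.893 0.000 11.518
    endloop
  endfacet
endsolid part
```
; perimeter-only toolpath
G21 ; units = mm
G90 ; absolute positioning
G28 ; home
; layer 1
G0 Z1.440
G0 X0.000 Y0.000
G1 X20.893 Y0.000
G1 X20.893 Y15.715
G1 X0.000 Y15.715
G1 X0.000 Y0.000
; layer 2
G0 Z2.880
G0 X0.000 Y0.000
G1 X20.893 Y0.000
G1 X20.893 Y13.470
G1 X0.000 Y13.470
G1 X0.000 Y0.000
; layer 3
G0 Z4.319
G0 X0.000 Y0.000
G1 X20.893 Y0.000
G1 X20.893 Y11.225
G1 X0.000 Y11.225
G1 X0.000 Y0.000
; layer 4
G0 Z5.759
G0 X0.000 Y0.000
G1 X20.893 Y0.000
G1 X20.893 Y8.980
G1 X0.000 Y8.980
G1 X0.000 Y0.000
; layer 5
G0 Z7.199
G0 X0.000 Y0.000
G1 X20.893 Y0.000
G1 X20.893 Y6.735
G1 X0.000 Y6.735
G1 X0.000 Y0.000
; layer 6
G0 Z8.639
G0 X0.000 Y0.000
G1 X20.893 Y0.000
G1 X20.893 Y4.490
G1 X0.000 Y4.490
G1 X0.000 Y0.000
; layer 7
G0 Z10.078
G0 X0.000 Y0.000
G1 X20.893 Y0.000
G1 X20.893 Y2.245
G1 X0.000 Y2.245
G1 X0.000 Y0.000
M2 ; end

The solid is a wedge (ramp): 20.9 × 18 mm base, rising to 11.5 mm along the y=0 edge and sloping linearly to z=0 at y=18. Slicing at Δz = 1.440 mm — 8 equal slices spanning the solid's height, so layer i sits at z = i·h/8 — gives 7 non-empty perimeters. Each is a 4-segment closed polygon; G0 lifts to the layer z and rapids to the start vertex, then G1 traces the edges. The cross-section shrinks linearly with z (the slice at the apex is degenerate and omitted).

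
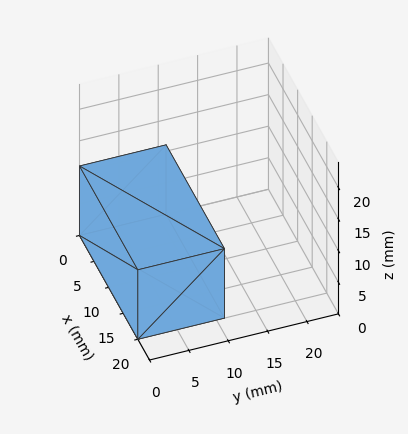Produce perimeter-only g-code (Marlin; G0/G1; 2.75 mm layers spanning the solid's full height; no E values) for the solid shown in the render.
Reading the render: the shape is a rectangular box, roughly 20 × 11 mm footprint and 11 mm tall (dimensions read to the nearest mm from the axis ticks). For the g-code, the solid's height is divided into equal slices at the stated Δz and each level perimeter traced with G1 moves after a G0 lift.

; perimeter-only toolpath
G21 ; units = mm
G90 ; absolute positioning
G28 ; home
; layer 1
G0 Z2.75
G0 X0.00 Y0.00
G1 X20.00 Y0.00
G1 X20.00 Y11.00
G1 X0.00 Y11.00
G1 X0.00 Y0.00
; layer 2
G0 Z5.50
G0 X0.00 Y0.00
G1 X20.00 Y0.00
G1 X20.00 Y11.00
G1 X0.00 Y11.00
G1 X0.00 Y0.00
; layer 3
G0 Z8.25
G0 X0.00 Y0.00
G1 X20.00 Y0.00
G1 X20.00 Y11.00
G1 X0.00 Y11.00
G1 X0.00 Y0.00
; layer 4
G0 Z11.00
G0 X0.00 Y0.00
G1 X20.00 Y0.00
G1 X20.00 Y11.00
G1 X0.00 Y11.00
G1 X0.00 Y0.00
M2 ; end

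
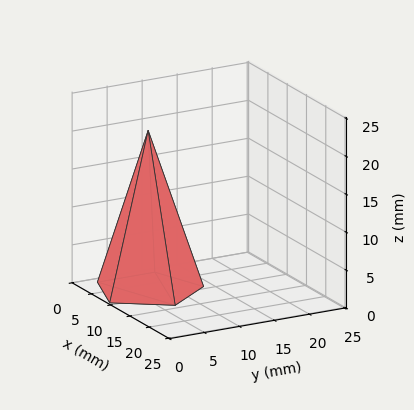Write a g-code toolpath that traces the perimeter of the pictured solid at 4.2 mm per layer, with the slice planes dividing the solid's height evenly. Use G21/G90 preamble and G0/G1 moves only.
Reading the render: the shape is a regular 5-sided pyramid, base circumscribed radius ≈ 7 mm, apex at z ≈ 21 mm (dimensions read to the nearest mm from the axis ticks). For the g-code, the solid's height is divided into equal slices at the stated Δz and each level perimeter traced with G1 moves after a G0 lift.

; perimeter-only toolpath
G21 ; units = mm
G90 ; absolute positioning
G28 ; home
; layer 1
G0 Z4.2
G0 X12.6 Y7.0
G1 X8.8 Y12.4
G1 X2.4 Y10.3
G1 X2.4 Y3.7
G1 X8.8 Y1.6
G1 X12.6 Y7.0
; layer 2
G0 Z8.4
G0 X11.2 Y7.0
G1 X8.3 Y11.0
G1 X3.6 Y9.5
G1 X3.6 Y4.5
G1 X8.3 Y3.0
G1 X11.2 Y7.0
; layer 3
G0 Z12.6
G0 X9.8 Y7.0
G1 X7.9 Y9.7
G1 X4.7 Y8.6
G1 X4.7 Y5.4
G1 X7.9 Y4.3
G1 X9.8 Y7.0
; layer 4
G0 Z16.8
G0 X8.4 Y7.0
G1 X7.4 Y8.3
G1 X5.9 Y7.8
G1 X5.9 Y6.2
G1 X7.4 Y5.7
G1 X8.4 Y7.0
M2 ; end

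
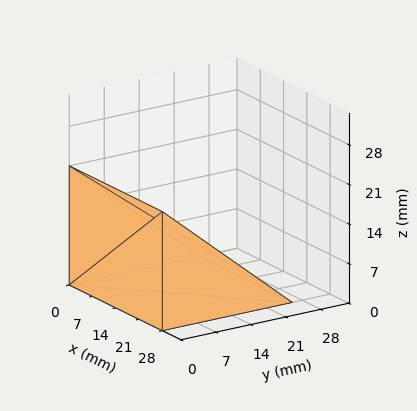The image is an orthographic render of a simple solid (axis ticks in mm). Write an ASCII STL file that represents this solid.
Reading the render: the shape is a wedge (ramp): 28 × 26 mm base, rising to 21 mm along the y=0 edge and sloping linearly to z=0 at y=26 (dimensions read to the nearest mm from the axis ticks). For the STL, each face is triangulated and given an outward normal.

solid part
  facet normal 0.0000 0.0000 -1.0000
    outer loop
      vertex 28.00 26.00 0.00
      vertex 28.00 0.00 0.00
      vertex 0.00 0.00 0.00
    endloop
  endfacet
  facet normal 0.0000 0.0000 -1.0000
    outer loop
      vertex 0.00 26.00 0.00
      vertex 28.00 26.00 0.00
      vertex 0.00 0.00 0.00
    endloop
  endfacet
  facet normal 0.0000 -1.0000 0.0000
    outer loop
      vertex 0.00 0.00 0.00
      vertex 28.00 0.00 0.00
      vertex 28.00 0.00 21.00
    endloop
  endfacet
  facet normal 0.0000 -1.0000 0.0000
    outer loop
      vertex 0.00 0.00 0.00
      vertex 28.00 0.00 21.00
      vertex 0.00 0.00 21.00
    endloop
  endfacet
  facet normal 0.0000 0.6283 0.7779
    outer loop
      vertex 0.00 0.00 21.00
      vertex 28.00 0.00 21.00
      vertex 28.00 26.00 0.00
    endloop
  endfacet
  facet normal 0.0000 0.6283 0.7779
    outer loop
      vertex 0.00 0.00 21.00
      vertex 28.00 26.00 0.00
      vertex 0.00 26.00 0.00
    endloop
  endfacet
  facet normal -1.0000 0.0000 0.0000
    outer loop
      vertex 0.00 0.00 21.00
      vertex 0.00 26.00 0.00
      vertex 0.00 0.00 0.00
    endloop
  endfacet
  facet normal 1.0000 0.0000 0.0000
    outer loop
      vertex 28.00 0.00 0.00
      vertex 28.00 26.00 0.00
      vertex 28.00 0.00 21.00
    endloop
  endfacet
endsolid part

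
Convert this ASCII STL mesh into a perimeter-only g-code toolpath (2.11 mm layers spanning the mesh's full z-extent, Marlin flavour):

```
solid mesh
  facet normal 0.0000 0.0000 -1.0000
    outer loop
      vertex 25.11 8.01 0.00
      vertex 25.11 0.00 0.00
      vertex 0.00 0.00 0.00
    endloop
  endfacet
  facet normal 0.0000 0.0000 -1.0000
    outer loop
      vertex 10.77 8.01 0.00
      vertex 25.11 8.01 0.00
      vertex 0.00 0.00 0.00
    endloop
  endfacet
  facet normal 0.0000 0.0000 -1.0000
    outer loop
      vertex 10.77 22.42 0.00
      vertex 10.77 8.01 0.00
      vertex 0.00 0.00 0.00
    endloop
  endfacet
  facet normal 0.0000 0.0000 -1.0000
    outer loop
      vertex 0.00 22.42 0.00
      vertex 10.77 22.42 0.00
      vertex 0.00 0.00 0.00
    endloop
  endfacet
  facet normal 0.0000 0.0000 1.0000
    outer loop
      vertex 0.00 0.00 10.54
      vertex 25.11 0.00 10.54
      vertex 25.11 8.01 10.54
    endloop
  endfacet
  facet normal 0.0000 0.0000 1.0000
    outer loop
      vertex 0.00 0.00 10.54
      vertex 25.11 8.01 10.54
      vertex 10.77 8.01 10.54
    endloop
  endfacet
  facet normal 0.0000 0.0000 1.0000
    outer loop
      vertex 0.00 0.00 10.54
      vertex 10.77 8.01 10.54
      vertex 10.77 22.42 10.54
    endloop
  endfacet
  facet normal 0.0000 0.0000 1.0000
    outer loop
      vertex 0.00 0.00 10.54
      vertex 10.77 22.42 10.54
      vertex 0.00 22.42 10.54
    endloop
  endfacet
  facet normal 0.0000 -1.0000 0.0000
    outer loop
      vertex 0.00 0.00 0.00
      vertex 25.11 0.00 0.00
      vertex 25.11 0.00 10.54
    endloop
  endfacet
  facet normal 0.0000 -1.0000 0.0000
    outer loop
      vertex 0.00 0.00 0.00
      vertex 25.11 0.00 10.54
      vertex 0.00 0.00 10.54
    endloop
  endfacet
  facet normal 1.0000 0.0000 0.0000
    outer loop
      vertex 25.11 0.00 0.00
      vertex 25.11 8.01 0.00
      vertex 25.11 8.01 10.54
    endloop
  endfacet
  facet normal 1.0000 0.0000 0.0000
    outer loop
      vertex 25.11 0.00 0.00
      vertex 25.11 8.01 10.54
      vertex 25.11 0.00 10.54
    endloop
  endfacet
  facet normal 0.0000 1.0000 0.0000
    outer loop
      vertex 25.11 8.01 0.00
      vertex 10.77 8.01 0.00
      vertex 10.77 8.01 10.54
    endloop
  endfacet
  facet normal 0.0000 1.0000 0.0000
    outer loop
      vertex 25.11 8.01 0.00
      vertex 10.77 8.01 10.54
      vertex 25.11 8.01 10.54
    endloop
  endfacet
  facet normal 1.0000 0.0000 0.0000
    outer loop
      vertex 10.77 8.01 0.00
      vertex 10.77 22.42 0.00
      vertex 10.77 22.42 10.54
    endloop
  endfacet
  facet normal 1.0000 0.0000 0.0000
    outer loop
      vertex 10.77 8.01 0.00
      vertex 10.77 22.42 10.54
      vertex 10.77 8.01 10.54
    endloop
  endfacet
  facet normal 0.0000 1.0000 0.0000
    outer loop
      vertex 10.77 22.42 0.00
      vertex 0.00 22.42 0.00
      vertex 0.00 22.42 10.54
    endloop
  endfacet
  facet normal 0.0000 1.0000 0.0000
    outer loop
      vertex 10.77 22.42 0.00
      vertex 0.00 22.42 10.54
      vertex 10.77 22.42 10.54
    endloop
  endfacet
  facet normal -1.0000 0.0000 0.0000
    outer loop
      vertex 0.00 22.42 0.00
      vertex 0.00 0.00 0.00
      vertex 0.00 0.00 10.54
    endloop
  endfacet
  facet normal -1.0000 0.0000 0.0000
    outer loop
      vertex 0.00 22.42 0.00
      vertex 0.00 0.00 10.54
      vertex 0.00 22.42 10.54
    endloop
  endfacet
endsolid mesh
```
; perimeter-only toolpath
G21 ; units = mm
G90 ; absolute positioning
G28 ; home
; layer 1
G0 Z2.11
G0 X0.00 Y0.00
G1 X25.11 Y0.00
G1 X25.11 Y8.01
G1 X10.77 Y8.01
G1 X10.77 Y22.42
G1 X0.00 Y22.42
G1 X0.00 Y0.00
; layer 2
G0 Z4.22
G0 X0.00 Y0.00
G1 X25.11 Y0.00
G1 X25.11 Y8.01
G1 X10.77 Y8.01
G1 X10.77 Y22.42
G1 X0.00 Y22.42
G1 X0.00 Y0.00
; layer 3
G0 Z6.32
G0 X0.00 Y0.00
G1 X25.11 Y0.00
G1 X25.11 Y8.01
G1 X10.77 Y8.01
G1 X10.77 Y22.42
G1 X0.00 Y22.42
G1 X0.00 Y0.00
; layer 4
G0 Z8.43
G0 X0.00 Y0.00
G1 X25.11 Y0.00
G1 X25.11 Y8.01
G1 X10.77 Y8.01
G1 X10.77 Y22.42
G1 X0.00 Y22.42
G1 X0.00 Y0.00
; layer 5
G0 Z10.54
G0 X0.00 Y0.00
G1 X25.11 Y0.00
G1 X25.11 Y8.01
G1 X10.77 Y8.01
G1 X10.77 Y22.42
G1 X0.00 Y22.42
G1 X0.00 Y0.00
M2 ; end

The solid is an L-shaped prism: outer 25.1 × 22.4 mm, arm thicknesses ≈ 8.01 mm (horizontal) and 10.8 mm (vertical), extruded 10.5 mm in z. Slicing at Δz = 2.11 mm — 5 equal slices spanning the solid's height, so layer i sits at z = i·h/5 — gives 5 non-empty perimeters. Each is a 6-segment closed polygon; G0 lifts to the layer z and rapids to the start vertex, then G1 traces the edges.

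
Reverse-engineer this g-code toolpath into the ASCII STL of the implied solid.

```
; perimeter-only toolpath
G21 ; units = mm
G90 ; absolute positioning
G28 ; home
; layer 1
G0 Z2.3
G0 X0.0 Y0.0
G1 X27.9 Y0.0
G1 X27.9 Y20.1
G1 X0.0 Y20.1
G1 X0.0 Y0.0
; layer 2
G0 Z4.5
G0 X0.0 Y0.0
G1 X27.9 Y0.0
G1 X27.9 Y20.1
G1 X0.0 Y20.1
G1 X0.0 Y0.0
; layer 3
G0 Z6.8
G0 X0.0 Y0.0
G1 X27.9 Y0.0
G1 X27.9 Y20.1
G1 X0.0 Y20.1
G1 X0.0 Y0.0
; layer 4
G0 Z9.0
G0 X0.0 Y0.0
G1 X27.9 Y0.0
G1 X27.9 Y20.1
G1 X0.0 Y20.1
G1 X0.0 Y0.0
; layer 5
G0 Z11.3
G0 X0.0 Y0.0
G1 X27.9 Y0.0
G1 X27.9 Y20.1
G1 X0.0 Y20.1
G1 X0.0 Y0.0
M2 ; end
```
solid part
  facet normal 0.0000 0.0000 -1.0000
    outer loop
      vertex 27.9 20.1 0.0
      vertex 27.9 0.0 0.0
      vertex 0.0 0.0 0.0
    endloop
  endfacet
  facet normal 0.0000 0.0000 -1.0000
    outer loop
      vertex 0.0 20.1 0.0
      vertex 27.9 20.1 0.0
      vertex 0.0 0.0 0.0
    endloop
  endfacet
  facet normal 0.0000 0.0000 1.0000
    outer loop
      vertex 0.0 0.0 11.3
      vertex 27.9 0.0 11.3
      vertex 27.9 20.1 11.3
    endloop
  endfacet
  facet normal 0.0000 0.0000 1.0000
    outer loop
      vertex 0.0 0.0 11.3
      vertex 27.9 20.1 11.3
      vertex 0.0 20.1 11.3
    endloop
  endfacet
  facet normal 0.0000 -1.0000 0.0000
    outer loop
      vertex 0.0 0.0 0.0
      vertex 27.9 0.0 0.0
      vertex 27.9 0.0 11.3
    endloop
  endfacet
  facet normal 0.0000 -1.0000 0.0000
    outer loop
      vertex 0.0 0.0 0.0
      vertex 27.9 0.0 11.3
      vertex 0.0 0.0 11.3
    endloop
  endfacet
  facet normal 0.0000 1.0000 0.0000
    outer loop
      vertex 27.9 20.1 11.3
      vertex 27.9 20.1 0.0
      vertex 0.0 20.1 0.0
    endloop
  endfacet
  facet normal 0.0000 1.0000 0.0000
    outer loop
      vertex 0.0 20.1 11.3
      vertex 27.9 20.1 11.3
      vertex 0.0 20.1 0.0
    endloop
  endfacet
  facet normal -1.0000 0.0000 0.0000
    outer loop
      vertex 0.0 20.1 11.3
      vertex 0.0 20.1 0.0
      vertex 0.0 0.0 0.0
    endloop
  endfacet
  facet normal -1.0000 0.0000 0.0000
    outer loop
      vertex 0.0 0.0 11.3
      vertex 0.0 20.1 11.3
      vertex 0.0 0.0 0.0
    endloop
  endfacet
  facet normal 1.0000 0.0000 0.0000
    outer loop
      vertex 27.9 0.0 0.0
      vertex 27.9 20.1 0.0
      vertex 27.9 20.1 11.3
    endloop
  endfacet
  facet normal 1.0000 0.0000 0.0000
    outer loop
      vertex 27.9 0.0 0.0
      vertex 27.9 20.1 11.3
      vertex 27.9 0.0 11.3
    endloop
  endfacet
endsolid part

The G0 Z moves step by Δz≈2.3 mm. Every layer's G1 loop is the same polygon, so the solid is a straight extrusion of it from z=0 to z≈11.3. Closing with flat bottom and top caps and triangulating gives 12 facets — a rectangular box, roughly 27.9 × 20.1 mm footprint and 11.3 mm tall.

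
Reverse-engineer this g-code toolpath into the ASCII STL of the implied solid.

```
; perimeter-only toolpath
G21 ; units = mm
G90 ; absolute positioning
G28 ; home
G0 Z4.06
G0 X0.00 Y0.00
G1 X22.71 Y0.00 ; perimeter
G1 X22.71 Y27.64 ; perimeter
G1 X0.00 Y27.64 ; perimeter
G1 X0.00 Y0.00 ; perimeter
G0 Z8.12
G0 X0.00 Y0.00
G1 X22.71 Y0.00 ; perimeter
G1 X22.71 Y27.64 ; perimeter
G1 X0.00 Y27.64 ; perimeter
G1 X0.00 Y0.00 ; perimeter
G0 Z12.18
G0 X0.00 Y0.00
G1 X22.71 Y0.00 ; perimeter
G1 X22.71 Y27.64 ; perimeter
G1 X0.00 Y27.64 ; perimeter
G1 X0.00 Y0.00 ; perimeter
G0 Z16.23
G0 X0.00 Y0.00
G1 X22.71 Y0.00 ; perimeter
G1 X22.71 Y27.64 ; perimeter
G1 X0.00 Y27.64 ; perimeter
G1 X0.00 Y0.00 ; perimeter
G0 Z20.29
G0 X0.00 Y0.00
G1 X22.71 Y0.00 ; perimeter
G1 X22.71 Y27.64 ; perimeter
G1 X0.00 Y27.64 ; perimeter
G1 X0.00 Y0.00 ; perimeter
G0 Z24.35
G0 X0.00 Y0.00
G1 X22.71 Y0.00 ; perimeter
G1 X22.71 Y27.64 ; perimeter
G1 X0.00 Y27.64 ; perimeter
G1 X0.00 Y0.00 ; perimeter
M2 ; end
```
solid part
  facet normal 0.0000 0.0000 -1.0000
    outer loop
      vertex 22.71 27.64 0.00
      vertex 22.71 0.00 0.00
      vertex 0.00 0.00 0.00
    endloop
  endfacet
  facet normal 0.0000 0.0000 -1.0000
    outer loop
      vertex 0.00 27.64 0.00
      vertex 22.71 27.64 0.00
      vertex 0.00 0.00 0.00
    endloop
  endfacet
  facet normal 0.0000 0.0000 1.0000
    outer loop
      vertex 0.00 0.00 24.35
      vertex 22.71 0.00 24.35
      vertex 22.71 27.64 24.35
    endloop
  endfacet
  facet normal 0.0000 0.0000 1.0000
    outer loop
      vertex 0.00 0.00 24.35
      vertex 22.71 27.64 24.35
      vertex 0.00 27.64 24.35
    endloop
  endfacet
  facet normal 0.0000 -1.0000 0.0000
    outer loop
      vertex 0.00 0.00 0.00
      vertex 22.71 0.00 0.00
      vertex 22.71 0.00 24.35
    endloop
  endfacet
  facet normal 0.0000 -1.0000 0.0000
    outer loop
      vertex 0.00 0.00 0.00
      vertex 22.71 0.00 24.35
      vertex 0.00 0.00 24.35
    endloop
  endfacet
  facet normal 0.0000 1.0000 0.0000
    outer loop
      vertex 22.71 27.64 24.35
      vertex 22.71 27.64 0.00
      vertex 0.00 27.64 0.00
    endloop
  endfacet
  facet normal 0.0000 1.0000 0.0000
    outer loop
      vertex 0.00 27.64 24.35
      vertex 22.71 27.64 24.35
      vertex 0.00 27.64 0.00
    endloop
  endfacet
  facet normal -1.0000 0.0000 0.0000
    outer loop
      vertex 0.00 27.64 24.35
      vertex 0.00 27.64 0.00
      vertex 0.00 0.00 0.00
    endloop
  endfacet
  facet normal -1.0000 0.0000 0.0000
    outer loop
      vertex 0.00 0.00 24.35
      vertex 0.00 27.64 24.35
      vertex 0.00 0.00 0.00
    endloop
  endfacet
  facet normal 1.0000 0.0000 0.0000
    outer loop
      vertex 22.71 0.00 0.00
      vertex 22.71 27.64 0.00
      vertex 22.71 27.64 24.35
    endloop
  endfacet
  facet normal 1.0000 0.0000 0.0000
    outer loop
      vertex 22.71 0.00 0.00
      vertex 22.71 27.64 24.35
      vertex 22.71 0.00 24.35
    endloop
  endfacet
endsolid part

The G0 Z moves step by Δz≈4.06 mm. Every layer's G1 loop is the same polygon, so the solid is a straight extrusion of it from z=0 to z≈24.4. Closing with flat bottom and top caps and triangulating gives 12 facets — a rectangular box, roughly 22.7 × 27.6 mm footprint and 24.4 mm tall.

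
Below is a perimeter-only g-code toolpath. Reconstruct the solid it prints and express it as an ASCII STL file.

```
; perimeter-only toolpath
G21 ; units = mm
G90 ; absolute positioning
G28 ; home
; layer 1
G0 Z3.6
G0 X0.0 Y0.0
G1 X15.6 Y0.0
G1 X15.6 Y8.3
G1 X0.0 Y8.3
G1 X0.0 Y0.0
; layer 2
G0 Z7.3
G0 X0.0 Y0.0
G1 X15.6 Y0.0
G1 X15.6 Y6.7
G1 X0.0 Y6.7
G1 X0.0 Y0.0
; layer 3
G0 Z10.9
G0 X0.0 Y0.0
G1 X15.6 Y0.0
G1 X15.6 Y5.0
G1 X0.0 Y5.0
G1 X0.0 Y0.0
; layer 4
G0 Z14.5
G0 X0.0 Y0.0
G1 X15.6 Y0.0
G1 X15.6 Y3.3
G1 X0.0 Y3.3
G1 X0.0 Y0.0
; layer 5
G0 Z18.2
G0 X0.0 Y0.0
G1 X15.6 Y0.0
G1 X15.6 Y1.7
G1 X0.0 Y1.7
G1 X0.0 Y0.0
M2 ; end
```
solid part
  facet normal 0.0000 0.0000 -1.0000
    outer loop
      vertex 15.6 10.0 0.0
      vertex 15.6 0.0 0.0
      vertex 0.0 0.0 0.0
    endloop
  endfacet
  facet normal 0.0000 0.0000 -1.0000
    outer loop
      vertex 0.0 10.0 0.0
      vertex 15.6 10.0 0.0
      vertex 0.0 0.0 0.0
    endloop
  endfacet
  facet normal 0.0000 -1.0000 0.0000
    outer loop
      vertex 0.0 0.0 0.0
      vertex 15.6 0.0 0.0
      vertex 15.6 0.0 21.8
    endloop
  endfacet
  facet normal 0.0000 -1.0000 0.0000
    outer loop
      vertex 0.0 0.0 0.0
      vertex 15.6 0.0 21.8
      vertex 0.0 0.0 21.8
    endloop
  endfacet
  facet normal 0.0000 0.9089 0.4169
    outer loop
      vertex 0.0 0.0 21.8
      vertex 15.6 0.0 21.8
      vertex 15.6 10.0 0.0
    endloop
  endfacet
  facet normal 0.0000 0.9089 0.4169
    outer loop
      vertex 0.0 0.0 21.8
      vertex 15.6 10.0 0.0
      vertex 0.0 10.0 0.0
    endloop
  endfacet
  facet normal -1.0000 0.0000 0.0000
    outer loop
      vertex 0.0 0.0 21.8
      vertex 0.0 10.0 0.0
      vertex 0.0 0.0 0.0
    endloop
  endfacet
  facet normal 1.0000 0.0000 0.0000
    outer loop
      vertex 15.6 0.0 0.0
      vertex 15.6 10.0 0.0
      vertex 15.6 0.0 21.8
    endloop
  endfacet
endsolid part

The G0 Z moves step by Δz≈3.6 mm. The G1 loops shrink linearly with z, so the solid tapers from its base footprint up to z≈21.8. Closing with a flat bottom cap and the tapered top and triangulating gives 8 facets — a wedge (ramp): 15.6 × 10 mm base, rising to 21.8 mm along the y=0 edge and sloping linearly to z=0 at y=10.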